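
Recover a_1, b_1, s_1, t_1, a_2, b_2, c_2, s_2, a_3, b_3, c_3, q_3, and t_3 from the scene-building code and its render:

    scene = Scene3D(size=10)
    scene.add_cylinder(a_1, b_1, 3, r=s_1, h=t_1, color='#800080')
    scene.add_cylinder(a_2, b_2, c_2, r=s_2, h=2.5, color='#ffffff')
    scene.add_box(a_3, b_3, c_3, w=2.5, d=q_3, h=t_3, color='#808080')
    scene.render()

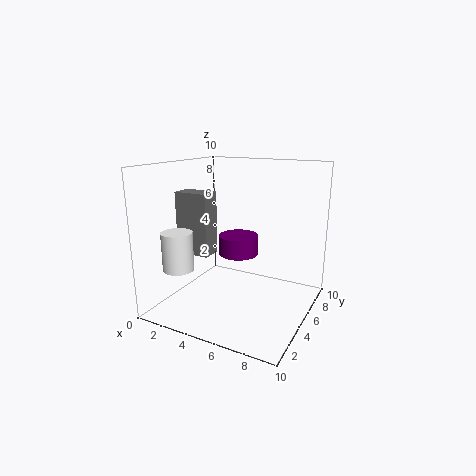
a_1 = 4; b_1 = 7; s_1 = 1.5; t_1 = 1.5; a_2 = 2.5; b_2 = 1.5; c_2 = 3.5; s_2 = 1; a_3 = 0.5; b_3 = 4; c_3 = 3.5; q_3 = 1.5; t_3 = 4.5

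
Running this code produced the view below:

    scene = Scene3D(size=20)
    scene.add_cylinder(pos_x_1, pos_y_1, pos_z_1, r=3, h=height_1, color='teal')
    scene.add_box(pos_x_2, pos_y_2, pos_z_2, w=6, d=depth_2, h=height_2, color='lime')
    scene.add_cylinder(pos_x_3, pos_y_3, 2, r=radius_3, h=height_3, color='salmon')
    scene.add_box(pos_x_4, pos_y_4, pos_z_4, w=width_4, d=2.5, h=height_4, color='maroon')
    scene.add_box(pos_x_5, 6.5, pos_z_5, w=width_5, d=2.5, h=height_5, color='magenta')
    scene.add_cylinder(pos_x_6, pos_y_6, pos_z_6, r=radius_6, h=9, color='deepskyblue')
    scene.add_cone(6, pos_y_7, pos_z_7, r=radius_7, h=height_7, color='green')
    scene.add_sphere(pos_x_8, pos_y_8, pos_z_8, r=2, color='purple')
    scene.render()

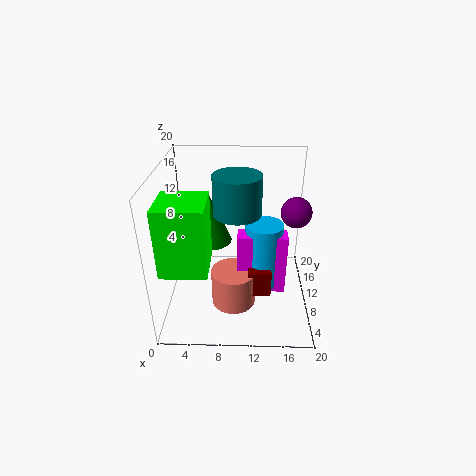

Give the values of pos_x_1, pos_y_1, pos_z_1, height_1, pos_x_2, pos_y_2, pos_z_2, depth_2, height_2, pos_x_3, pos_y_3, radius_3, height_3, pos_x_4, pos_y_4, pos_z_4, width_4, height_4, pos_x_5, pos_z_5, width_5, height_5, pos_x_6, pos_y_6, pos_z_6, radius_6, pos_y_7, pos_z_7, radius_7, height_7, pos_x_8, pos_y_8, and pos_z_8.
pos_x_1 = 10, pos_y_1 = 7.5, pos_z_1 = 15, height_1 = 5, pos_x_2 = 0.5, pos_y_2 = 2.5, pos_z_2 = 8.5, depth_2 = 6, height_2 = 9, pos_x_3 = 9.5, pos_y_3 = 6.5, radius_3 = 3, height_3 = 5, pos_x_4 = 11.5, pos_y_4 = 5, pos_z_4 = 4, width_4 = 3, height_4 = 3.5, pos_x_5 = 10, pos_z_5 = 3.5, width_5 = 6.5, height_5 = 8.5, pos_x_6 = 13.5, pos_y_6 = 8.5, pos_z_6 = 4, radius_6 = 2.5, pos_y_7 = 12, pos_z_7 = 8.5, radius_7 = 3, height_7 = 7, pos_x_8 = 17.5, pos_y_8 = 9, pos_z_8 = 14.5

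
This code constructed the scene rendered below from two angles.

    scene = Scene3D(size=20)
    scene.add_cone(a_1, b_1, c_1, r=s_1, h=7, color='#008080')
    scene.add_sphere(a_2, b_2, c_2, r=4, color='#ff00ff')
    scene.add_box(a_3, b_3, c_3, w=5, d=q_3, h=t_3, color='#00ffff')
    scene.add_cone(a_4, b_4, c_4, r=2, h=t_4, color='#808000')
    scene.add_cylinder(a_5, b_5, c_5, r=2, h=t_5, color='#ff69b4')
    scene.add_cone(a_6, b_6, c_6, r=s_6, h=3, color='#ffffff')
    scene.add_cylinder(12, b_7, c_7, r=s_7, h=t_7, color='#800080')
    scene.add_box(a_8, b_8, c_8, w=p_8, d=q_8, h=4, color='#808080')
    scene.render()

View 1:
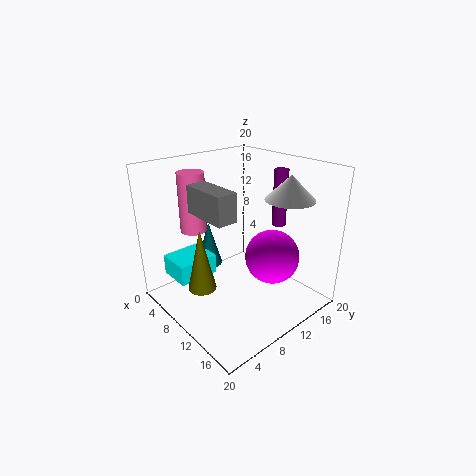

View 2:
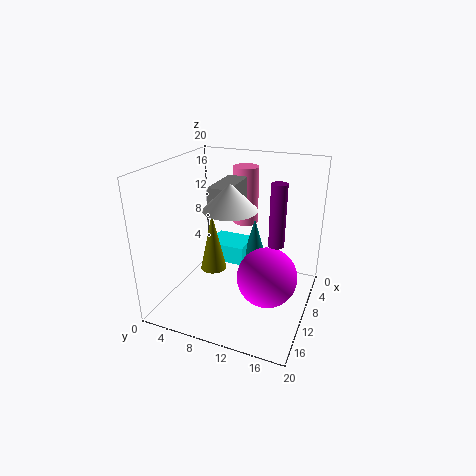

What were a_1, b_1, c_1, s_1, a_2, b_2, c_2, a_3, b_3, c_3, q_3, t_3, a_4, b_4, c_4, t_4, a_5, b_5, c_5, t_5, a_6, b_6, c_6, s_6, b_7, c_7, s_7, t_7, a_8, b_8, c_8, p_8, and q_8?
a_1 = 3; b_1 = 10; c_1 = 3; s_1 = 2; a_2 = 12; b_2 = 15; c_2 = 6; a_3 = 1; b_3 = 3; c_3 = 3; q_3 = 6; t_3 = 3; a_4 = 8; b_4 = 5; c_4 = 3; t_4 = 9; a_5 = 2; b_5 = 8; c_5 = 9; t_5 = 9; a_6 = 17; b_6 = 12; c_6 = 17; s_6 = 3; b_7 = 16; c_7 = 11; s_7 = 1; t_7 = 8; a_8 = 4; b_8 = 6; c_8 = 13; p_8 = 7; q_8 = 3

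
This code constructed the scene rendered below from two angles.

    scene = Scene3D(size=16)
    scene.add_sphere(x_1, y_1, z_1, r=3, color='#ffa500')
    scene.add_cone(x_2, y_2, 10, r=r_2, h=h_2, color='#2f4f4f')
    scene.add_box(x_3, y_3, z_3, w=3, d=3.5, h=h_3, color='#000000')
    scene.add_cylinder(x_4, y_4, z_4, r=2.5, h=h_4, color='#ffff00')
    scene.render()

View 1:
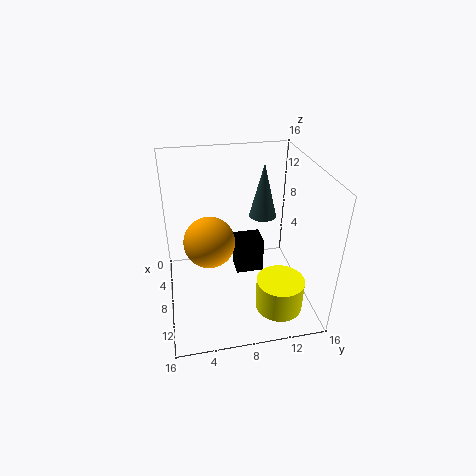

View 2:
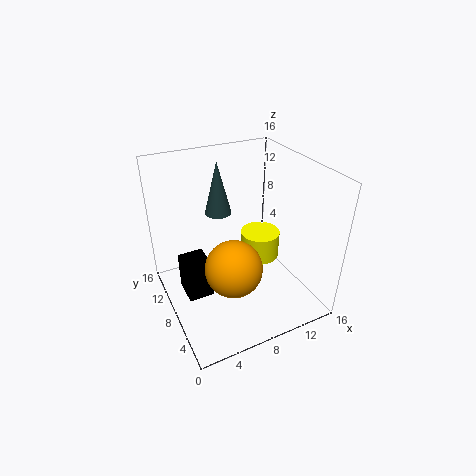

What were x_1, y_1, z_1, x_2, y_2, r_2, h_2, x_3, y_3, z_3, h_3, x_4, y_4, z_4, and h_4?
x_1 = 6, y_1 = 5, z_1 = 6.5, x_2 = 7, y_2 = 11, r_2 = 1.5, h_2 = 6, x_3 = 2, y_3 = 8.5, z_3 = 0.5, h_3 = 4.5, x_4 = 13, y_4 = 11.5, z_4 = 2, h_4 = 3.5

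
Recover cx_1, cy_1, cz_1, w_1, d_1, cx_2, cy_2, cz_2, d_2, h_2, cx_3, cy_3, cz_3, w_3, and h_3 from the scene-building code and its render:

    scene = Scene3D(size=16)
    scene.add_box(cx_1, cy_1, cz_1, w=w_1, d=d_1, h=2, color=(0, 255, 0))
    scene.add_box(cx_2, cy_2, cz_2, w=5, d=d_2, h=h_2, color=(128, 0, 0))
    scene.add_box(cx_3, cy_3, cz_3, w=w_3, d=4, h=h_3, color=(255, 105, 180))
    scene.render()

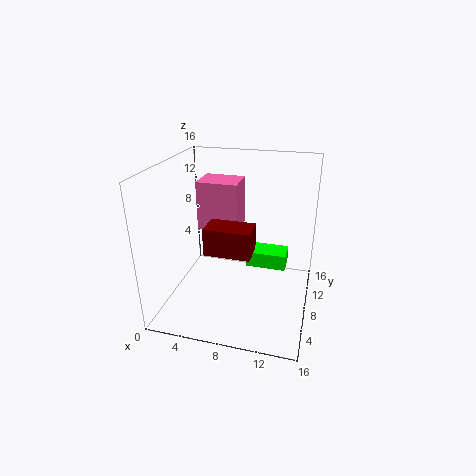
cx_1 = 8; cy_1 = 12; cz_1 = 2; w_1 = 5; d_1 = 3; cx_2 = 5; cy_2 = 5; cz_2 = 7; d_2 = 3; h_2 = 3; cx_3 = 2; cy_3 = 11; cz_3 = 7; w_3 = 5; h_3 = 6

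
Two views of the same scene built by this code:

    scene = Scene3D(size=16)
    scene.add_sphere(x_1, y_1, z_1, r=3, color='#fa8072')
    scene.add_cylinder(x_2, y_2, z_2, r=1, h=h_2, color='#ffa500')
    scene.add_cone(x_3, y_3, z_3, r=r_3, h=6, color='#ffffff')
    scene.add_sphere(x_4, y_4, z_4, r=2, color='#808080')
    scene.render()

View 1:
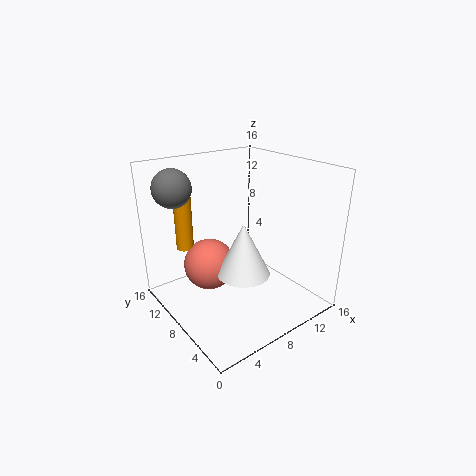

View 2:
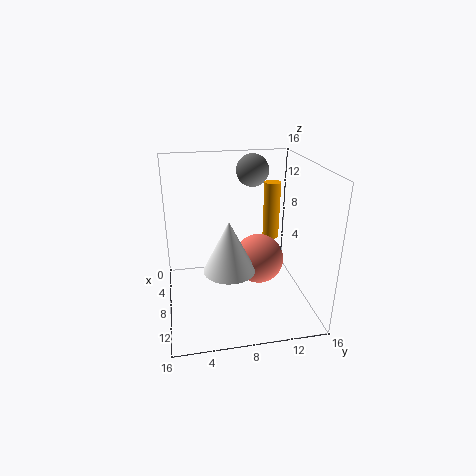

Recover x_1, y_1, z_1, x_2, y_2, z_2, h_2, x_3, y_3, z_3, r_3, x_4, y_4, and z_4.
x_1 = 6
y_1 = 11
z_1 = 4
x_2 = 4
y_2 = 13
z_2 = 6
h_2 = 7
x_3 = 8
y_3 = 7
z_3 = 4
r_3 = 3
x_4 = 2
y_4 = 11
z_4 = 14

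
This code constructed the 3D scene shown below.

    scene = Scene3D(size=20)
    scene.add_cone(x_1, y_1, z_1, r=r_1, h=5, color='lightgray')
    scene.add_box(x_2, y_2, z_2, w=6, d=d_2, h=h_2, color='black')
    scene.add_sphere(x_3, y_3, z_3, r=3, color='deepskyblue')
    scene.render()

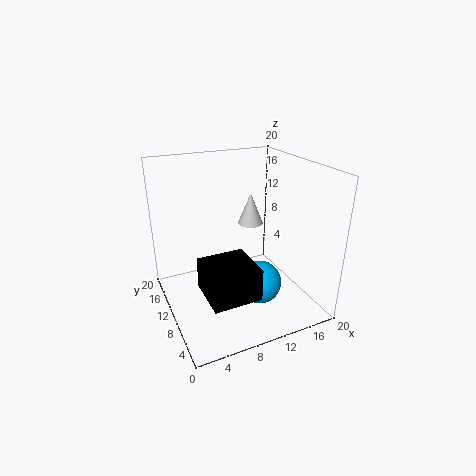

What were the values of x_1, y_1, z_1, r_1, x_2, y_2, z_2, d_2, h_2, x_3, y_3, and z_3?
x_1 = 15
y_1 = 16
z_1 = 9
r_1 = 2
x_2 = 3
y_2 = 1
z_2 = 6
d_2 = 6
h_2 = 4
x_3 = 12
y_3 = 7
z_3 = 4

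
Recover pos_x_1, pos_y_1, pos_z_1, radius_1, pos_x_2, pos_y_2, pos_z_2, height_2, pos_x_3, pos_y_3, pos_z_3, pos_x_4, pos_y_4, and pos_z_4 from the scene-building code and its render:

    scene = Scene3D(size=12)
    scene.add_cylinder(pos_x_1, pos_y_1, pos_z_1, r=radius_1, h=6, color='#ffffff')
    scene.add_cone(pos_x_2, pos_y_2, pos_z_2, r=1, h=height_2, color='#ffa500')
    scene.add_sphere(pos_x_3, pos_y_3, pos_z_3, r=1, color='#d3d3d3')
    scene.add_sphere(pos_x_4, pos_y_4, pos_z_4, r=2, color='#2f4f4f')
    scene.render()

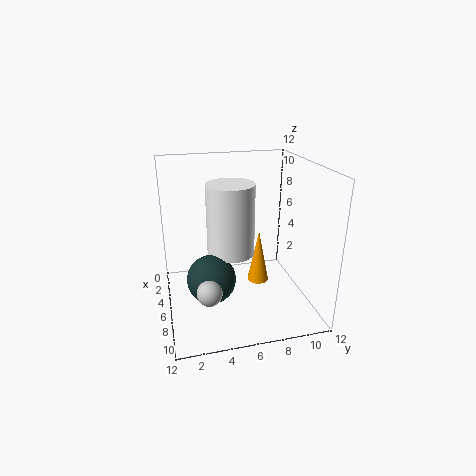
pos_x_1 = 5.5, pos_y_1 = 5.5, pos_z_1 = 4.5, radius_1 = 2, pos_x_2 = 4, pos_y_2 = 8.5, pos_z_2 = 0.5, height_2 = 5, pos_x_3 = 9, pos_y_3 = 3, pos_z_3 = 3, pos_x_4 = 7, pos_y_4 = 3.5, pos_z_4 = 3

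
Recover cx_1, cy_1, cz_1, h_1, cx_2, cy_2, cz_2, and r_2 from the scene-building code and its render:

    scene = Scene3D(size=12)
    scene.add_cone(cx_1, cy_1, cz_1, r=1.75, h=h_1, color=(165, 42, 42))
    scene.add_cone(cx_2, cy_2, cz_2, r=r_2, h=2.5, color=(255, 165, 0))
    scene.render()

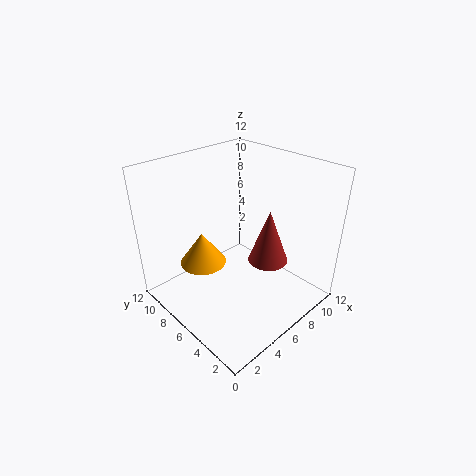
cx_1 = 8.5; cy_1 = 4.75; cz_1 = 3.25; h_1 = 4.75; cx_2 = 2.5; cy_2 = 6.25; cz_2 = 5.25; r_2 = 1.75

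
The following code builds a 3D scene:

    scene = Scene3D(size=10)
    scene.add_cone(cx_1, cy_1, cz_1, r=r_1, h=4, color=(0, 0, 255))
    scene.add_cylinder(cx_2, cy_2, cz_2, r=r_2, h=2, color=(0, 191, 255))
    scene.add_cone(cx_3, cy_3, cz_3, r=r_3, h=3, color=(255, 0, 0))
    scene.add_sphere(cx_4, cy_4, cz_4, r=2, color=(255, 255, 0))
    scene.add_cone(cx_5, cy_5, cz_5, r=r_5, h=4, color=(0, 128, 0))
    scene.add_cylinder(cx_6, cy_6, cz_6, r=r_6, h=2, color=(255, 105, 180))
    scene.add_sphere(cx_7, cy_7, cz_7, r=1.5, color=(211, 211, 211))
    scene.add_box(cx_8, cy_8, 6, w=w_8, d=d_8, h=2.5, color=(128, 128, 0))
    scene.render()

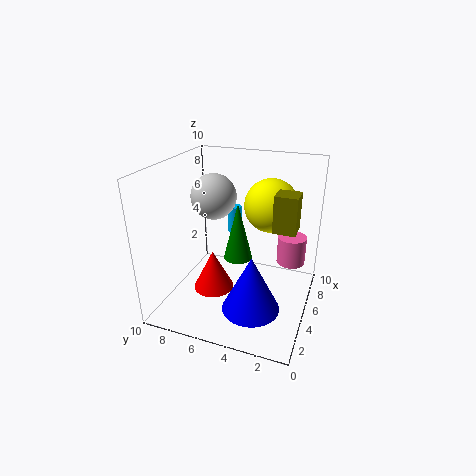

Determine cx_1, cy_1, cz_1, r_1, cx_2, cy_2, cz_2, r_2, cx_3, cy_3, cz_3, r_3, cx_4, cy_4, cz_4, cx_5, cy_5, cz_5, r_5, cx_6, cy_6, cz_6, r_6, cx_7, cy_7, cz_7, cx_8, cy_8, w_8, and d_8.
cx_1 = 3.5; cy_1 = 3.5; cz_1 = 0.5; r_1 = 2; cx_2 = 7; cy_2 = 6; cz_2 = 4.5; r_2 = 0.5; cx_3 = 5; cy_3 = 7; cz_3 = 0.5; r_3 = 1.5; cx_4 = 8; cy_4 = 3.5; cz_4 = 6.5; cx_5 = 5; cy_5 = 5; cz_5 = 3.5; r_5 = 1; cx_6 = 6.5; cy_6 = 1.5; cz_6 = 3; r_6 = 1; cx_7 = 4.5; cy_7 = 6.5; cz_7 = 8; cx_8 = 4.5; cy_8 = 1; w_8 = 1.5; d_8 = 1.5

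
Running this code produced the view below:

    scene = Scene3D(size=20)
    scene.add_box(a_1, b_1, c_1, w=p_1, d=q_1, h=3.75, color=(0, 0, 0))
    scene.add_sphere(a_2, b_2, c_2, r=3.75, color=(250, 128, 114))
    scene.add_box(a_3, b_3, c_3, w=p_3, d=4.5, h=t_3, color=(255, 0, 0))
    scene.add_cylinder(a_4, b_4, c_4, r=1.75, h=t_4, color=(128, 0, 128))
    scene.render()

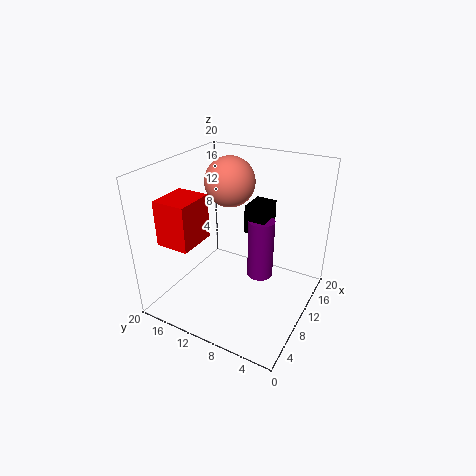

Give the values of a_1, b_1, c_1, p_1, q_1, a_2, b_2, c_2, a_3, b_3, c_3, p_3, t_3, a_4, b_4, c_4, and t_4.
a_1 = 9
b_1 = 5.75
c_1 = 11.75
p_1 = 3.75
q_1 = 2.75
a_2 = 14.75
b_2 = 14
c_2 = 16
a_3 = 2.25
b_3 = 13
c_3 = 10.75
p_3 = 5.25
t_3 = 6
a_4 = 10
b_4 = 6.5
c_4 = 5.25
t_4 = 8.25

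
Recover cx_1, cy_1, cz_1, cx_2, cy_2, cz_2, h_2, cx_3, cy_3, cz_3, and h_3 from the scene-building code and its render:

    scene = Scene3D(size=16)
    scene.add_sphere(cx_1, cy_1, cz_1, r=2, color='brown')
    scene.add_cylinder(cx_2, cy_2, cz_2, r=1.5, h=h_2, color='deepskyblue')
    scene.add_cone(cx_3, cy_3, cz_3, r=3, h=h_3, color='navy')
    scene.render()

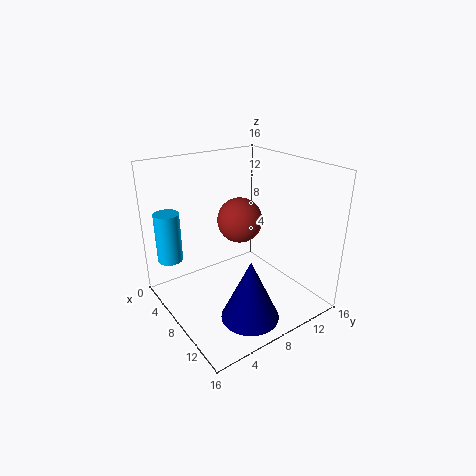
cx_1 = 12.5, cy_1 = 5, cz_1 = 12.5, cx_2 = 1.5, cy_2 = 2.5, cz_2 = 4, h_2 = 6, cx_3 = 13, cy_3 = 6, cz_3 = 1.5, h_3 = 6.5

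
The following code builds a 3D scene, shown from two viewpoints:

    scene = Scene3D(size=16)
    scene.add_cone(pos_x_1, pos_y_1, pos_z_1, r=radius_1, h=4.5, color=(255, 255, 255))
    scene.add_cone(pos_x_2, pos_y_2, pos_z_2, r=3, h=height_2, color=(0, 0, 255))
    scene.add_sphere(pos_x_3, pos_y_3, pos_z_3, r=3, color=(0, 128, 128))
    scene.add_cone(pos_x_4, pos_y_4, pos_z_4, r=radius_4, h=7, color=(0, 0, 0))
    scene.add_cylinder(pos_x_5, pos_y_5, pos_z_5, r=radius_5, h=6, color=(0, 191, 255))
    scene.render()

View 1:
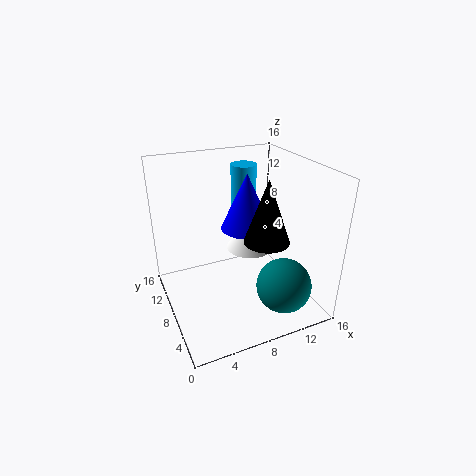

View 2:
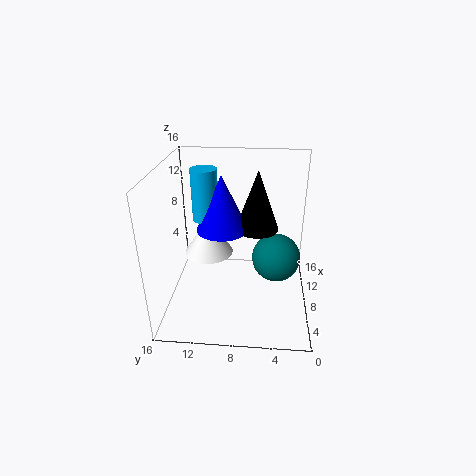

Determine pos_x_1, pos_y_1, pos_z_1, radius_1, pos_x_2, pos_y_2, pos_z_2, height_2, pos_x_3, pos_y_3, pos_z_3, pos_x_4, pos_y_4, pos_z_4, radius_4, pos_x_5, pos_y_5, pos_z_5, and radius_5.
pos_x_1 = 11.5, pos_y_1 = 12, pos_z_1 = 4, radius_1 = 3, pos_x_2 = 10, pos_y_2 = 10, pos_z_2 = 8, height_2 = 6.5, pos_x_3 = 11.5, pos_y_3 = 3.5, pos_z_3 = 3.5, pos_x_4 = 10.5, pos_y_4 = 6, pos_z_4 = 8, radius_4 = 2.5, pos_x_5 = 10.5, pos_y_5 = 12, pos_z_5 = 9, radius_5 = 1.5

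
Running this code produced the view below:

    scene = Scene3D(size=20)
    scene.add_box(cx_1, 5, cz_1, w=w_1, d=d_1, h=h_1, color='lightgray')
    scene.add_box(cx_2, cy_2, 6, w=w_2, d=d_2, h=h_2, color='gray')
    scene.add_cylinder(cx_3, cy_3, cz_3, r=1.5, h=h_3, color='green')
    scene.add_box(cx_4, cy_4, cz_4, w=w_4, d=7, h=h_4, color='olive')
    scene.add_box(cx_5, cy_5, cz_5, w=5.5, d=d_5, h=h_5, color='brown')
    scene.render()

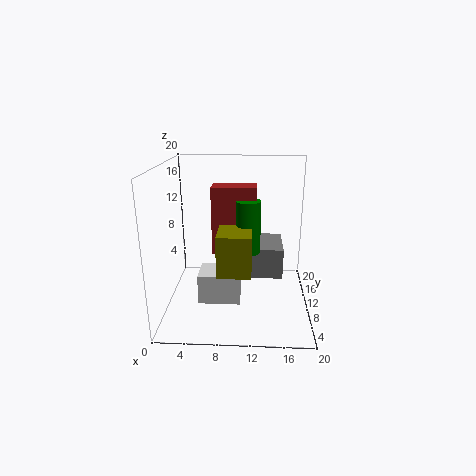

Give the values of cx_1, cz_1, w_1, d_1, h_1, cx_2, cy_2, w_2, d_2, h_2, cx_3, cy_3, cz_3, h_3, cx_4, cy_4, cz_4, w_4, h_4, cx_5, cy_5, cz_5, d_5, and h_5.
cx_1 = 5; cz_1 = 2.5; w_1 = 5.5; d_1 = 4; h_1 = 4; cx_2 = 10; cy_2 = 6; w_2 = 6; d_2 = 6; h_2 = 4; cx_3 = 11.5; cy_3 = 5.5; cz_3 = 10; h_3 = 6.5; cx_4 = 8; cy_4 = 1; cz_4 = 8.5; w_4 = 4; h_4 = 5; cx_5 = 7; cy_5 = 5.5; cz_5 = 9.5; d_5 = 3; h_5 = 8.5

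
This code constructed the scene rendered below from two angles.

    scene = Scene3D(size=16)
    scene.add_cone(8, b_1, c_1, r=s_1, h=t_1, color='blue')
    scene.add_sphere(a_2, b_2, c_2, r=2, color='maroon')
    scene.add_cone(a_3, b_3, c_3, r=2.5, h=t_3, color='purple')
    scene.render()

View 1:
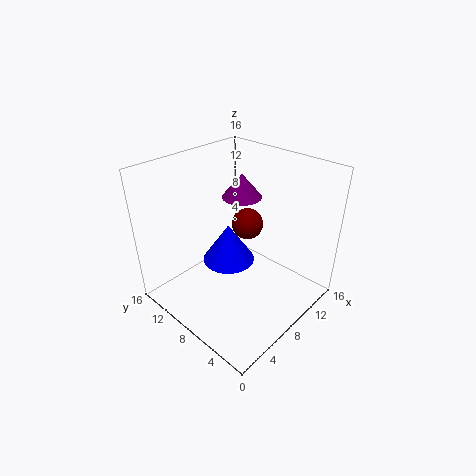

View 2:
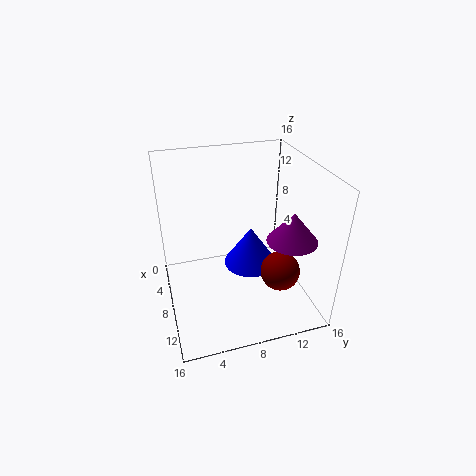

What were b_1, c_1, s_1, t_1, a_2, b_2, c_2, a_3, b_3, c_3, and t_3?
b_1 = 9.5
c_1 = 4.5
s_1 = 3
t_1 = 4.5
a_2 = 13
b_2 = 11
c_2 = 6.5
a_3 = 13
b_3 = 12
c_3 = 10
t_3 = 3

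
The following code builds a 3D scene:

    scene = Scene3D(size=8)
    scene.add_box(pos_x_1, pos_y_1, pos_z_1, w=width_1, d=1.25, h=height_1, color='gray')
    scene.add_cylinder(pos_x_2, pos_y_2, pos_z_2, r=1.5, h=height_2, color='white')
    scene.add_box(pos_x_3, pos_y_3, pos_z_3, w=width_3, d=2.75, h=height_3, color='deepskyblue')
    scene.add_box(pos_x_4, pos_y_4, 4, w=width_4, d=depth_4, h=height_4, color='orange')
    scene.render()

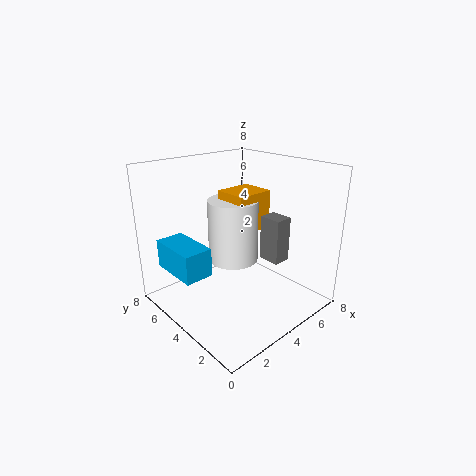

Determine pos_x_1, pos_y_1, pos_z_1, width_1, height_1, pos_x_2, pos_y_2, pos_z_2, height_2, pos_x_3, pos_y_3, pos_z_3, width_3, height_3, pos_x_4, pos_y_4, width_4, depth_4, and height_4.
pos_x_1 = 5
pos_y_1 = 2
pos_z_1 = 2.75
width_1 = 1
height_1 = 2.5
pos_x_2 = 4.75
pos_y_2 = 5.25
pos_z_2 = 2
height_2 = 3.75
pos_x_3 = 0.25
pos_y_3 = 3.5
pos_z_3 = 2.75
width_3 = 1.5
height_3 = 1.5
pos_x_4 = 4.25
pos_y_4 = 4
width_4 = 2.25
depth_4 = 2
height_4 = 2.25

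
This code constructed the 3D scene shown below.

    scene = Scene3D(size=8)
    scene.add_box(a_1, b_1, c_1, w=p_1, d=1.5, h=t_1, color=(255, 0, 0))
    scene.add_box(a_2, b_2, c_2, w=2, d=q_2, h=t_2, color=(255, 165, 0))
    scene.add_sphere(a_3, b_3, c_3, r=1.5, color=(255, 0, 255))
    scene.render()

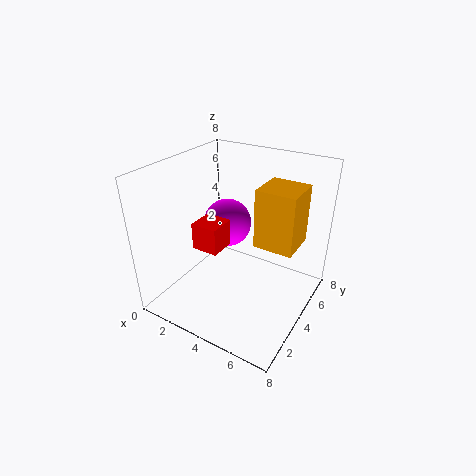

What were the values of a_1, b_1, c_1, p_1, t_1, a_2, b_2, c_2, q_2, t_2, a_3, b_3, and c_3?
a_1 = 2
b_1 = 2.5
c_1 = 3.5
p_1 = 1.5
t_1 = 1.5
a_2 = 5.5
b_2 = 3
c_2 = 4.5
q_2 = 2
t_2 = 3
a_3 = 2
b_3 = 6
c_3 = 3.5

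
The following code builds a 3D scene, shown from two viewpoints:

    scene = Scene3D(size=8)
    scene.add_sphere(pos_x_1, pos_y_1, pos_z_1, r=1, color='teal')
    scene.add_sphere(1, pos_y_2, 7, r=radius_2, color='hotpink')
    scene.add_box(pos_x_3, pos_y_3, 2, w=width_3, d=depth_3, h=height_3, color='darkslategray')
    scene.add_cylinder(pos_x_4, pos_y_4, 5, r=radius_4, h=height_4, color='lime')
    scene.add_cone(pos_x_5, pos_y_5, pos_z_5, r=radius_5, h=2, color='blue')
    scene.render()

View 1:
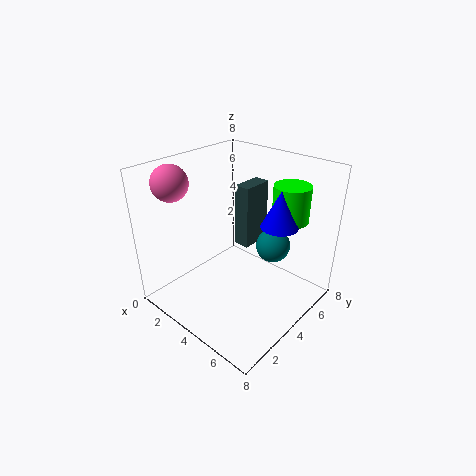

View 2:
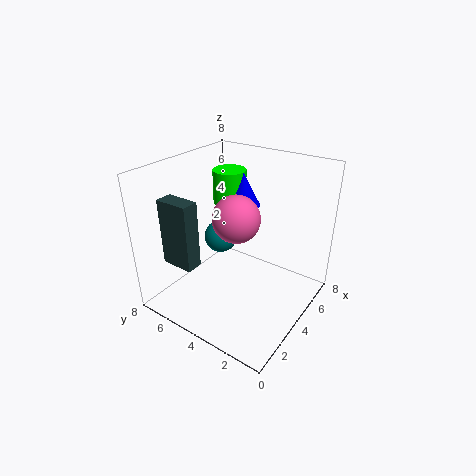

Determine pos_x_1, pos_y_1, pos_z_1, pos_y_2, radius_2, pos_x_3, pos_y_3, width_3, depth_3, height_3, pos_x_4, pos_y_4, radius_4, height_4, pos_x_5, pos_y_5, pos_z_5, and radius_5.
pos_x_1 = 5
pos_y_1 = 6
pos_z_1 = 3
pos_y_2 = 2
radius_2 = 1
pos_x_3 = 2
pos_y_3 = 6
width_3 = 1
depth_3 = 2
height_3 = 4
pos_x_4 = 6
pos_y_4 = 6
radius_4 = 1
height_4 = 2
pos_x_5 = 6
pos_y_5 = 5
pos_z_5 = 5
radius_5 = 1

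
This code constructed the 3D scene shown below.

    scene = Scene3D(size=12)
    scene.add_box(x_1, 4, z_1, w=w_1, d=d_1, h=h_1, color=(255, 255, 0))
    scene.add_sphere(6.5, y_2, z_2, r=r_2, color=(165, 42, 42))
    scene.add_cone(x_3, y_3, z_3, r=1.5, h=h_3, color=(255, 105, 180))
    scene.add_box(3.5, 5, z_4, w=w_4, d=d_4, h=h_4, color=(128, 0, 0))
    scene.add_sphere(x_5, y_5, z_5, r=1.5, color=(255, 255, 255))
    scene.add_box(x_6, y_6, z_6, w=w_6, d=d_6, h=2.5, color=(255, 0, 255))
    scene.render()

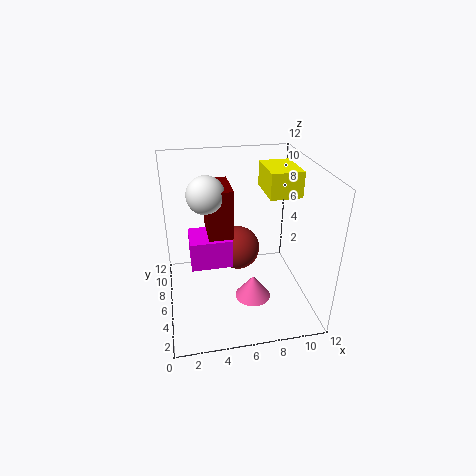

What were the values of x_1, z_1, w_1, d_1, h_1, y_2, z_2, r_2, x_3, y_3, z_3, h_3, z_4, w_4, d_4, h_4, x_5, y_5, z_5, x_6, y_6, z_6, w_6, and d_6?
x_1 = 8
z_1 = 10
w_1 = 2.5
d_1 = 3.5
h_1 = 2
y_2 = 8.5
z_2 = 3.5
r_2 = 2
x_3 = 7
y_3 = 4.5
z_3 = 1
h_3 = 2
z_4 = 6.5
w_4 = 2
d_4 = 3.5
h_4 = 4
x_5 = 3.5
y_5 = 6
z_5 = 10
x_6 = 2
y_6 = 5.5
z_6 = 3.5
w_6 = 3.5
d_6 = 3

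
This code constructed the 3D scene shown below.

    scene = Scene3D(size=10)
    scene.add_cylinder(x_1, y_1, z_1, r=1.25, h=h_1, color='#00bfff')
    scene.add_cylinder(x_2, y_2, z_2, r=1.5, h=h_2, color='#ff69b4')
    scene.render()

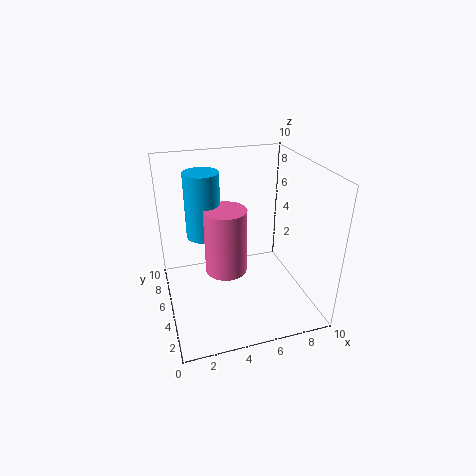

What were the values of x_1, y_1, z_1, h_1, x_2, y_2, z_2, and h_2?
x_1 = 3
y_1 = 7
z_1 = 4.5
h_1 = 4.75
x_2 = 4.25
y_2 = 5.5
z_2 = 2.25
h_2 = 4.75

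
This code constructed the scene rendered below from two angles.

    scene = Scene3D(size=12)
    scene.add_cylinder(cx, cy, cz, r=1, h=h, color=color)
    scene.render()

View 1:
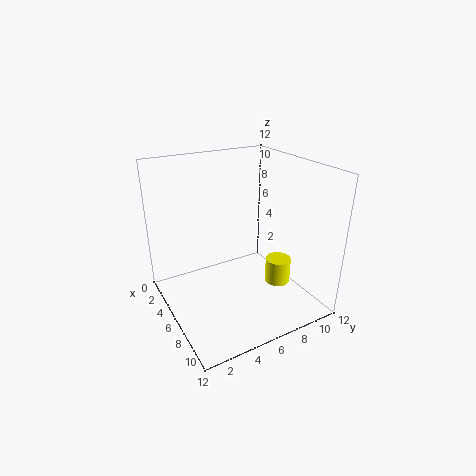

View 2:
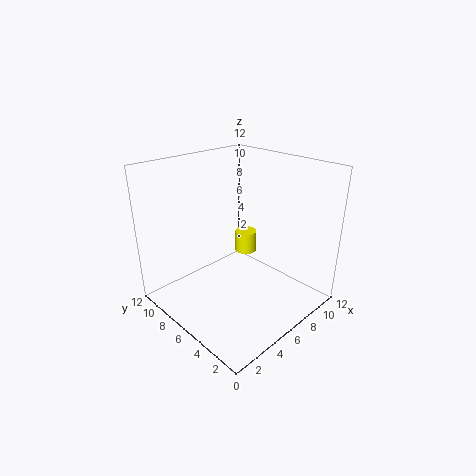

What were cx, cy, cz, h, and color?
cx = 9
cy = 8
cz = 3
h = 2
color = 'yellow'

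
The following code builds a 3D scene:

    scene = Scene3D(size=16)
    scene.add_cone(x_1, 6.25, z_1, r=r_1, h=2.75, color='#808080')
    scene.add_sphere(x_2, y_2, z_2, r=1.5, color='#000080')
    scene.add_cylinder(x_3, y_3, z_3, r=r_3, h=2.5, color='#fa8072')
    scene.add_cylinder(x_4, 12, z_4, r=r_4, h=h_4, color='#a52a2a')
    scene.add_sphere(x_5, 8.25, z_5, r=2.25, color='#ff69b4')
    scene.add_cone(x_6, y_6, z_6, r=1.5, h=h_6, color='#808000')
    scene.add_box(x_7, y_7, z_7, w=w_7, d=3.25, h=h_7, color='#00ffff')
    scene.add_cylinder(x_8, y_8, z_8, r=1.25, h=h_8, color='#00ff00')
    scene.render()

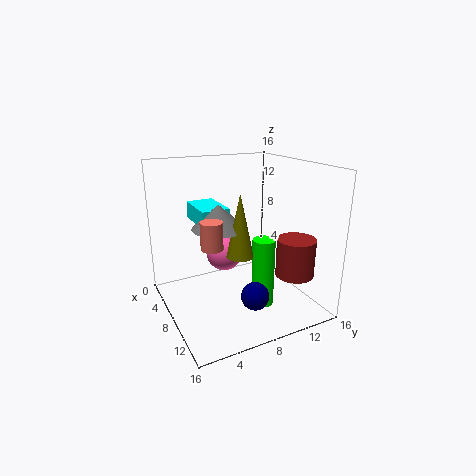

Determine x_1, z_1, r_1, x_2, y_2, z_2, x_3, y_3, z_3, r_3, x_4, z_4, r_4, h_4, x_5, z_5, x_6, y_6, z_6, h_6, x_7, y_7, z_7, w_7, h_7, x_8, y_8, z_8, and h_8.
x_1 = 6.75, z_1 = 9, r_1 = 3, x_2 = 12, y_2 = 8, z_2 = 2.75, x_3 = 13.25, y_3 = 2.75, z_3 = 9.75, r_3 = 1, x_4 = 13.25, z_4 = 5, r_4 = 2, h_4 = 4, x_5 = 3.75, z_5 = 4.5, x_6 = 9, y_6 = 7.75, z_6 = 6.25, h_6 = 7, x_7 = 1.25, y_7 = 4.5, z_7 = 9, w_7 = 5.25, h_7 = 2, x_8 = 10.25, y_8 = 10, z_8 = 0.5, h_8 = 7.75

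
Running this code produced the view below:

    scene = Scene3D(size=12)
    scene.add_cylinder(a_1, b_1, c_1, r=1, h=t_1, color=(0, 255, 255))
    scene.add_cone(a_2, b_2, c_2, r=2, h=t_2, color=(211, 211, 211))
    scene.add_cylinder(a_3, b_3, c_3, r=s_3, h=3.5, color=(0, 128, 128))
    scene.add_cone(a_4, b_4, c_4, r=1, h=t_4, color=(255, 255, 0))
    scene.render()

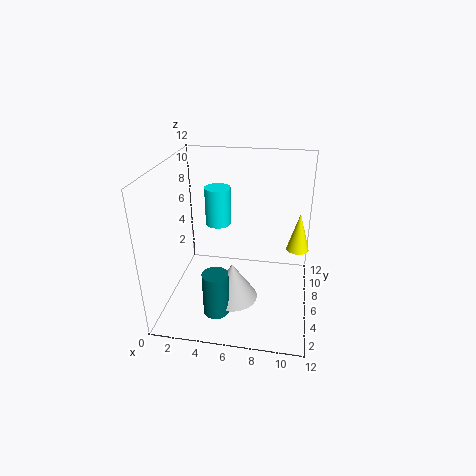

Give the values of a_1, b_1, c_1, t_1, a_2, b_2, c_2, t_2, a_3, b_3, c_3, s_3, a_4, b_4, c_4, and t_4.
a_1 = 4.5, b_1 = 5.5, c_1 = 7.5, t_1 = 3, a_2 = 6, b_2 = 3.5, c_2 = 2, t_2 = 3, a_3 = 5, b_3 = 2, c_3 = 1.5, s_3 = 1, a_4 = 11, b_4 = 8.5, c_4 = 4, t_4 = 3.5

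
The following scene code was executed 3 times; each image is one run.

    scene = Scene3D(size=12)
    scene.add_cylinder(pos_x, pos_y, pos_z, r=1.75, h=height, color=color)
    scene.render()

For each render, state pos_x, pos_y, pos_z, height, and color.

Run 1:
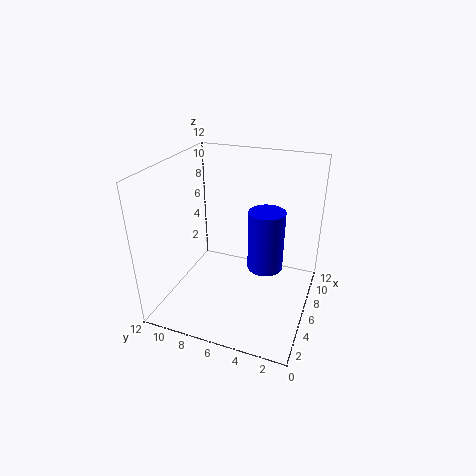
pos_x = 10.25; pos_y = 4.75; pos_z = 0.75; height = 6; color = 'blue'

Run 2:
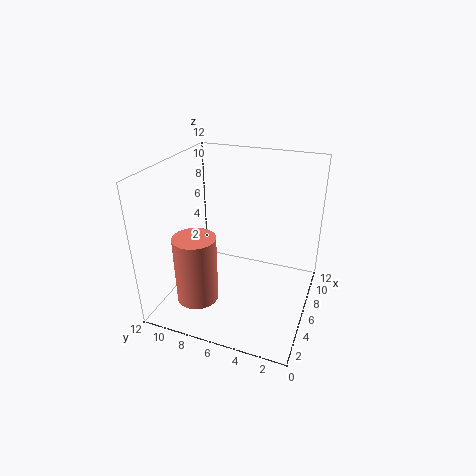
pos_x = 3.5; pos_y = 8.75; pos_z = 1; height = 5.75; color = 'salmon'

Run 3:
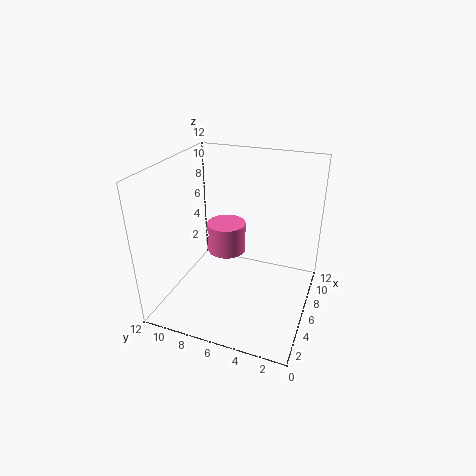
pos_x = 8.25; pos_y = 8; pos_z = 3.25; height = 2.75; color = 'hotpink'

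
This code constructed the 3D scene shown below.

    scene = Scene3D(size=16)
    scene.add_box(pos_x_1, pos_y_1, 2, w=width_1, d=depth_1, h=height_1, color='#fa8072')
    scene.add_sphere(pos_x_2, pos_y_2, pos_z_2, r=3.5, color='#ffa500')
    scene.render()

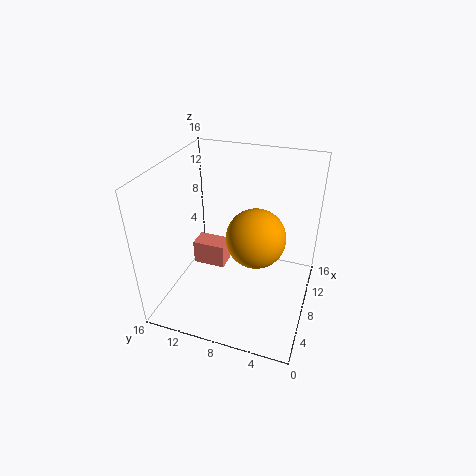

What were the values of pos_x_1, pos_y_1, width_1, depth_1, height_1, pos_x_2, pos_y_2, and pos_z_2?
pos_x_1 = 9.5, pos_y_1 = 10.5, width_1 = 2.5, depth_1 = 4, height_1 = 3, pos_x_2 = 10, pos_y_2 = 6.5, pos_z_2 = 7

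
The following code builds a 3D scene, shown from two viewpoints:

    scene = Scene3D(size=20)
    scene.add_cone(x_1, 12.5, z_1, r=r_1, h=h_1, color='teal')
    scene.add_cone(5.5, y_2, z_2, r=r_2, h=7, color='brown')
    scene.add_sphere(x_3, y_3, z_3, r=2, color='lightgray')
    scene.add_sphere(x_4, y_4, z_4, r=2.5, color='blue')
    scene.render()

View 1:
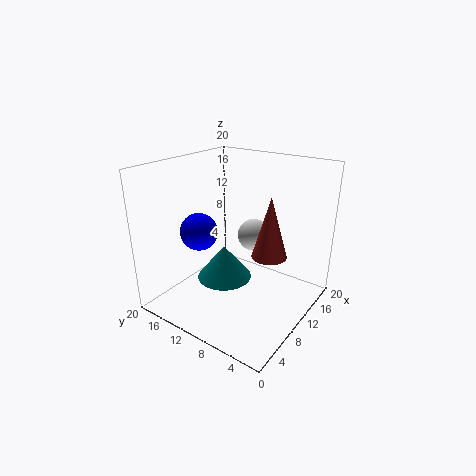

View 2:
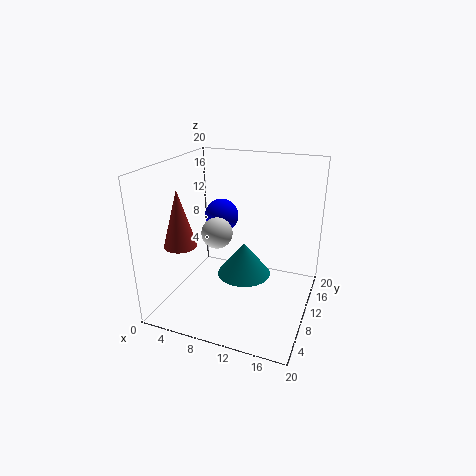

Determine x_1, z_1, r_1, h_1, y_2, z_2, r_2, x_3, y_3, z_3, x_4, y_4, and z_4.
x_1 = 10
z_1 = 3
r_1 = 4
h_1 = 5
y_2 = 2.5
z_2 = 11.5
r_2 = 2
x_3 = 8.5
y_3 = 6.5
z_3 = 12
x_4 = 6
y_4 = 13.5
z_4 = 11.5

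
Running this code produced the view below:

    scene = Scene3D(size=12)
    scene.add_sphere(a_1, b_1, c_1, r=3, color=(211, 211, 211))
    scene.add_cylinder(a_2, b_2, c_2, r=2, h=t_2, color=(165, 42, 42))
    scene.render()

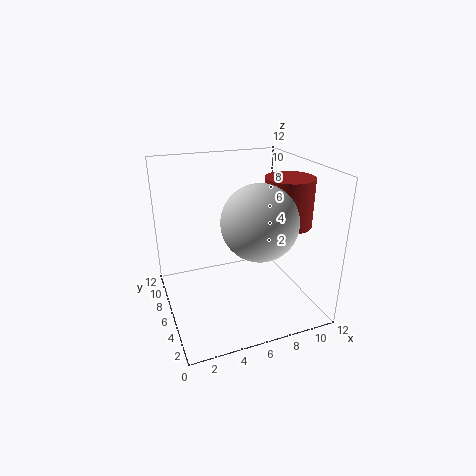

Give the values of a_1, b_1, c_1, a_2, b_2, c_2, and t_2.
a_1 = 7, b_1 = 4, c_1 = 8, a_2 = 10, b_2 = 5, c_2 = 7, t_2 = 4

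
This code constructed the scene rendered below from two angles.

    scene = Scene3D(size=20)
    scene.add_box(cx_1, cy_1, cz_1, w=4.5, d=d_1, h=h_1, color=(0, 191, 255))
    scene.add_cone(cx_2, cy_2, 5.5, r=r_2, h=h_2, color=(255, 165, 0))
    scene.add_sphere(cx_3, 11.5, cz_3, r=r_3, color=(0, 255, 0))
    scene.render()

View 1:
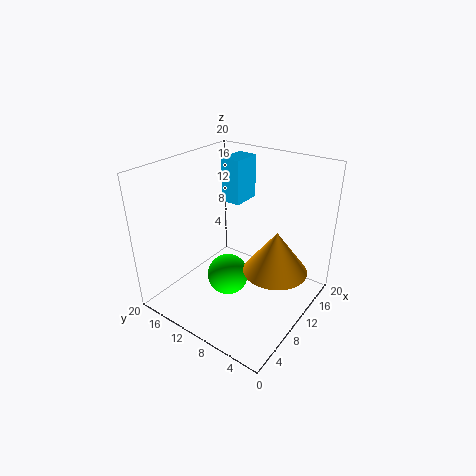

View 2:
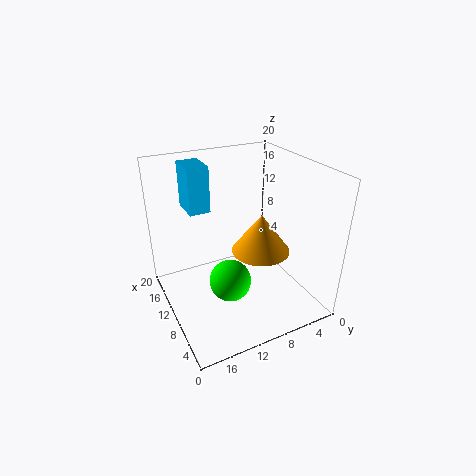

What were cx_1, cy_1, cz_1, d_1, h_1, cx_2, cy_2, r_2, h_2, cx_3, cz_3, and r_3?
cx_1 = 13.5, cy_1 = 12.5, cz_1 = 13, d_1 = 3, h_1 = 6.5, cx_2 = 12, cy_2 = 5, r_2 = 4.5, h_2 = 6, cx_3 = 9.5, cz_3 = 3.5, r_3 = 3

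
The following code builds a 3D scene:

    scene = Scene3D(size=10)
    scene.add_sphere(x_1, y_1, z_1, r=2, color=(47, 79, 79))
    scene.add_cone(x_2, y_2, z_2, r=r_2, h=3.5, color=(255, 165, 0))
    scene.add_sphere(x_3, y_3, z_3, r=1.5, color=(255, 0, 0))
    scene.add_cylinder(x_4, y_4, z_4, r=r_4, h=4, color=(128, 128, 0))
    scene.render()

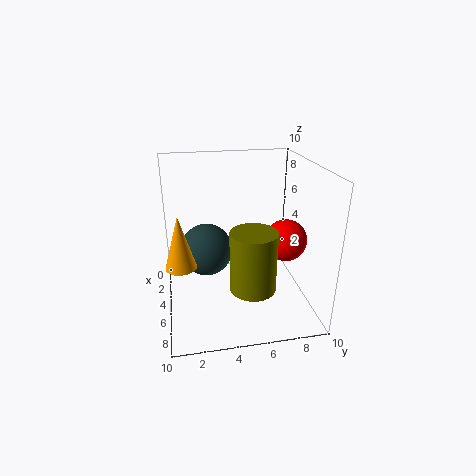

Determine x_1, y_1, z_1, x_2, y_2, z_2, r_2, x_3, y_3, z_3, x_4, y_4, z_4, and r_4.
x_1 = 2.5; y_1 = 3; z_1 = 3; x_2 = 6.5; y_2 = 1; z_2 = 4; r_2 = 1; x_3 = 5; y_3 = 8.5; z_3 = 4.5; x_4 = 7.5; y_4 = 5.5; z_4 = 2.5; r_4 = 1.5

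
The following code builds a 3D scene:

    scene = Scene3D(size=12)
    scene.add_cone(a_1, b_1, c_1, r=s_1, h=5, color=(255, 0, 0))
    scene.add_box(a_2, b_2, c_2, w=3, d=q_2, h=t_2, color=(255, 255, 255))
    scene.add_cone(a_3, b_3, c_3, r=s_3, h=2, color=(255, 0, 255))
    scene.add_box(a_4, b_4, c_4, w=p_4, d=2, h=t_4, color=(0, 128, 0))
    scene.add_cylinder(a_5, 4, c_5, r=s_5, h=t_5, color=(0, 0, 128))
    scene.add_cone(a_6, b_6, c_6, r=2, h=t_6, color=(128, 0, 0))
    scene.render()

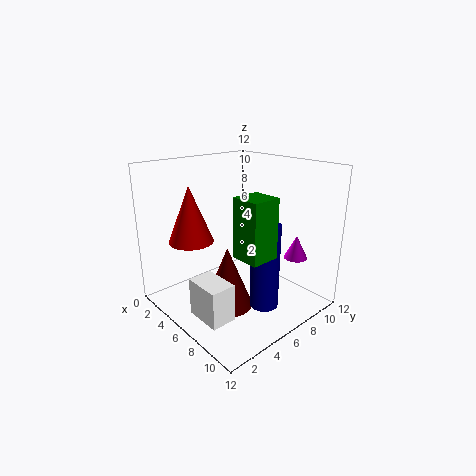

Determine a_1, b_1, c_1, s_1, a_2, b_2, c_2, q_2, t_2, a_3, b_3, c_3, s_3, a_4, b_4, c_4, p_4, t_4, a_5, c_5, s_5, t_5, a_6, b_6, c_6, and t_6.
a_1 = 2
b_1 = 4
c_1 = 5
s_1 = 2
a_2 = 6
b_2 = 1
c_2 = 1
q_2 = 2
t_2 = 3
a_3 = 9
b_3 = 10
c_3 = 4
s_3 = 1
a_4 = 10
b_4 = 2
c_4 = 7
p_4 = 2
t_4 = 4
a_5 = 11
c_5 = 3
s_5 = 1
t_5 = 6
a_6 = 7
b_6 = 4
c_6 = 1
t_6 = 5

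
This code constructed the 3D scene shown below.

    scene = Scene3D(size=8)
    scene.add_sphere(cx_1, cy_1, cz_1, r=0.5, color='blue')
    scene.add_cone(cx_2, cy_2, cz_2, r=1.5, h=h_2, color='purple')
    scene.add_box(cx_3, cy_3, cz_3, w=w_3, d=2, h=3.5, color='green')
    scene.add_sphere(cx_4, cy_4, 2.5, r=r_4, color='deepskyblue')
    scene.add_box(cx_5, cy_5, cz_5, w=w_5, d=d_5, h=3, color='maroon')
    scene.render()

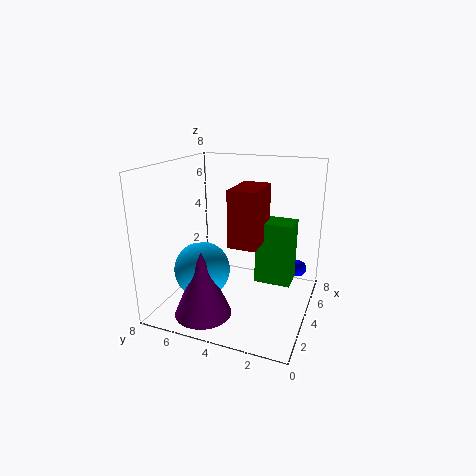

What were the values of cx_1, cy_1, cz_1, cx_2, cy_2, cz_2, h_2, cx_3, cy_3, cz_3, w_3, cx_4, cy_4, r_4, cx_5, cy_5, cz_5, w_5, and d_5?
cx_1 = 6.5, cy_1 = 1, cz_1 = 1.5, cx_2 = 1.5, cy_2 = 5, cz_2 = 0.5, h_2 = 3.5, cx_3 = 4, cy_3 = 1, cz_3 = 1.5, w_3 = 1.5, cx_4 = 2.5, cy_4 = 5.5, r_4 = 1.5, cx_5 = 2.5, cy_5 = 2.5, cz_5 = 4, w_5 = 2.5, d_5 = 1.5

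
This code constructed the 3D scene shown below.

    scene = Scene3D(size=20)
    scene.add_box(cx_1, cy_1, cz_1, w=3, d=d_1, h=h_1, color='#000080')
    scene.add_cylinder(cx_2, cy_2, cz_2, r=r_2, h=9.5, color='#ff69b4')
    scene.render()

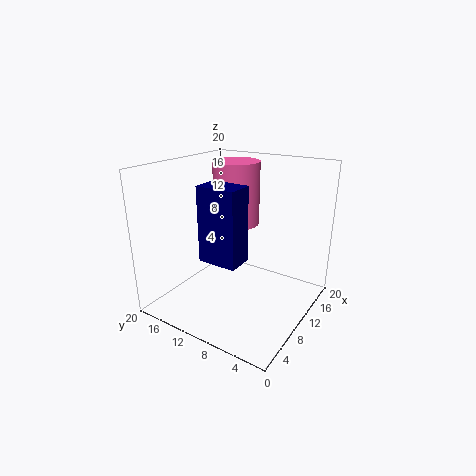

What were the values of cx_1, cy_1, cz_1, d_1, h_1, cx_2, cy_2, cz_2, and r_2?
cx_1 = 0.5
cy_1 = 4.5
cz_1 = 11
d_1 = 4.5
h_1 = 8.5
cx_2 = 15
cy_2 = 13.5
cz_2 = 10
r_2 = 3.5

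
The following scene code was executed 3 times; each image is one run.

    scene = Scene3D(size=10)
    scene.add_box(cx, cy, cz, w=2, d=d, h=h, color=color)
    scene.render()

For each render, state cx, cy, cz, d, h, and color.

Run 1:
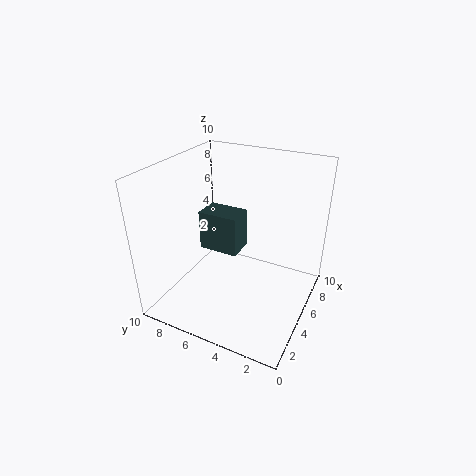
cx = 5.5
cy = 5.5
cz = 3
d = 3
h = 3
color = 'darkslategray'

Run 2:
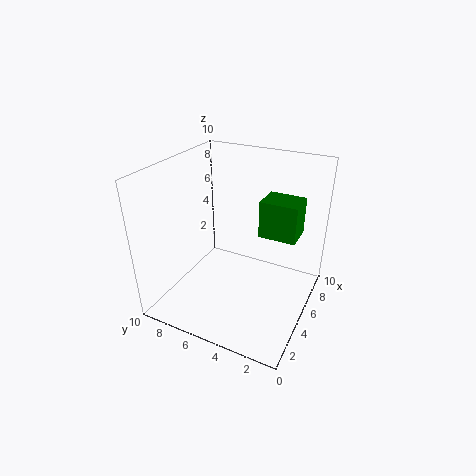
cx = 5
cy = 1
cz = 5.5
d = 2.5
h = 2.5
color = 'green'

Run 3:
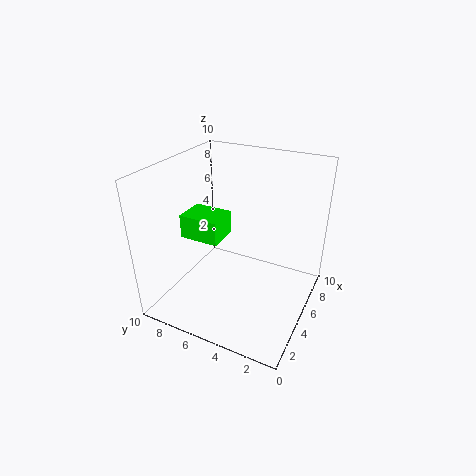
cx = 2
cy = 5
cz = 6
d = 2.5
h = 1.5
color = 'lime'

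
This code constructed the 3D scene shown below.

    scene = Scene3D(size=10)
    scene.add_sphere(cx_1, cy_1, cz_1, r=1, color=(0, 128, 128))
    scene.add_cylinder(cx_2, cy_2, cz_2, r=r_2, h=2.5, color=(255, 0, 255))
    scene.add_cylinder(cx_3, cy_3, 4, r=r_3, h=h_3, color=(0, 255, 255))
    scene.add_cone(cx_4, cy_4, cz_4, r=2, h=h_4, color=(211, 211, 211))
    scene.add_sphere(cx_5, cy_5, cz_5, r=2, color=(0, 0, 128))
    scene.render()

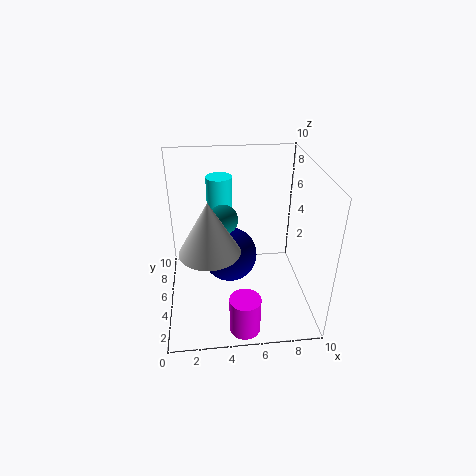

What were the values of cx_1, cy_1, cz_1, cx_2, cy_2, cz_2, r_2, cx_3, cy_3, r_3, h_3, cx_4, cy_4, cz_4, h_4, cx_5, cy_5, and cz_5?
cx_1 = 4
cy_1 = 5
cz_1 = 6.5
cx_2 = 5
cy_2 = 1
cz_2 = 0.5
r_2 = 1
cx_3 = 4
cy_3 = 9
r_3 = 1
h_3 = 4
cx_4 = 3
cy_4 = 3.5
cz_4 = 5
h_4 = 3.5
cx_5 = 4.5
cy_5 = 6
cz_5 = 3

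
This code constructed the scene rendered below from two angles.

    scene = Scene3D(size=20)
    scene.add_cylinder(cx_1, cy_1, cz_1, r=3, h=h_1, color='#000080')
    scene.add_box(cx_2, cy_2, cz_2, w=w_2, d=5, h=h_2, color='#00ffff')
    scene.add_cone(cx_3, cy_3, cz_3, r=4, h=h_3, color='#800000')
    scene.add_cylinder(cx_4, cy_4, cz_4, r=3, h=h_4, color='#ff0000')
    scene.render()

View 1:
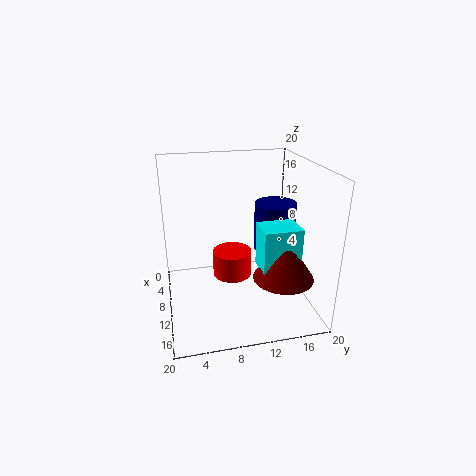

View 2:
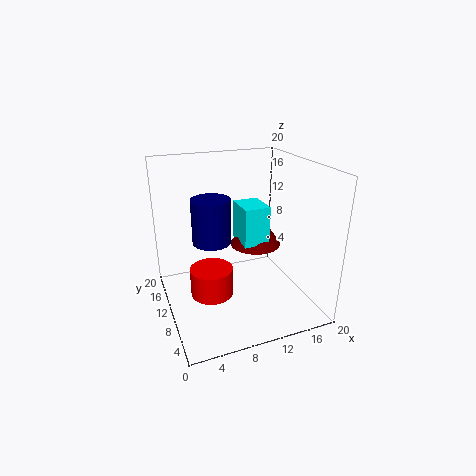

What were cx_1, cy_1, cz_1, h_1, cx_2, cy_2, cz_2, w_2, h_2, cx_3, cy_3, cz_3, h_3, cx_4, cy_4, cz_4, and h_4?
cx_1 = 8; cy_1 = 16; cz_1 = 7; h_1 = 7; cx_2 = 12; cy_2 = 12; cz_2 = 7; w_2 = 4; h_2 = 6; cx_3 = 15; cy_3 = 15; cz_3 = 6; h_3 = 6; cx_4 = 6; cy_4 = 10; cz_4 = 2; h_4 = 4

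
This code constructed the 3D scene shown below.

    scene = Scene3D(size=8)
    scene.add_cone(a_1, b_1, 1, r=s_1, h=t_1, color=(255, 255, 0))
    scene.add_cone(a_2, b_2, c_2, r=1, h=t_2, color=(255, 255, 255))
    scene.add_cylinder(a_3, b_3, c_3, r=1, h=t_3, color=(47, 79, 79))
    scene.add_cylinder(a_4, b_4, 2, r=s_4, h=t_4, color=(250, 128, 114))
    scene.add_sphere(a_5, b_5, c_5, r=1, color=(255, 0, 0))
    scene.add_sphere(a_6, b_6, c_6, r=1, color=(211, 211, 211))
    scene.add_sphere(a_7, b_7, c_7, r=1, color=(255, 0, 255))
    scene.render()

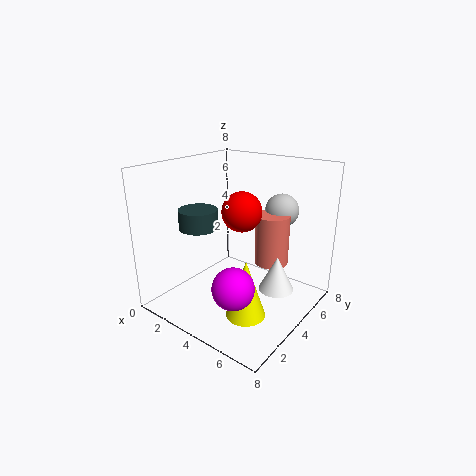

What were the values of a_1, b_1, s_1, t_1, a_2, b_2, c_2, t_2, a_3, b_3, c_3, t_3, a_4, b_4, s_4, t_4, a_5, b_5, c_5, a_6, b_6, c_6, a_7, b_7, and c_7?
a_1 = 6; b_1 = 2; s_1 = 1; t_1 = 3; a_2 = 6; b_2 = 5; c_2 = 1; t_2 = 2; a_3 = 3; b_3 = 2; c_3 = 5; t_3 = 1; a_4 = 5; b_4 = 6; s_4 = 1; t_4 = 3; a_5 = 5; b_5 = 3; c_5 = 6; a_6 = 5; b_6 = 7; c_6 = 5; a_7 = 6; b_7 = 1; c_7 = 3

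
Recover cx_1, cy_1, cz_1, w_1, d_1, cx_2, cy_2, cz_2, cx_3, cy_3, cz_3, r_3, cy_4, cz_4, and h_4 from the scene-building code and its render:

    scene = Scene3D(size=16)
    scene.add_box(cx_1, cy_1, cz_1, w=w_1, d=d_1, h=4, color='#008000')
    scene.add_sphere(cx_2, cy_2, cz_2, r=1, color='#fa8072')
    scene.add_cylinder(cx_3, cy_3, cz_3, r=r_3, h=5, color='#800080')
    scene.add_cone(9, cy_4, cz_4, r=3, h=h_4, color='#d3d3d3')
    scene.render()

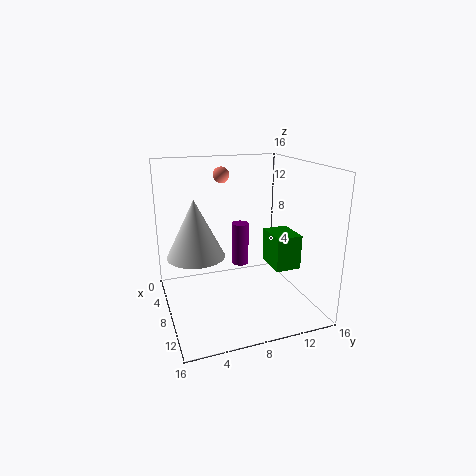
cx_1 = 6, cy_1 = 12, cz_1 = 4, w_1 = 4, d_1 = 3, cx_2 = 2, cy_2 = 8, cz_2 = 14, cx_3 = 6, cy_3 = 9, cz_3 = 4, r_3 = 1, cy_4 = 3, cz_4 = 7, h_4 = 6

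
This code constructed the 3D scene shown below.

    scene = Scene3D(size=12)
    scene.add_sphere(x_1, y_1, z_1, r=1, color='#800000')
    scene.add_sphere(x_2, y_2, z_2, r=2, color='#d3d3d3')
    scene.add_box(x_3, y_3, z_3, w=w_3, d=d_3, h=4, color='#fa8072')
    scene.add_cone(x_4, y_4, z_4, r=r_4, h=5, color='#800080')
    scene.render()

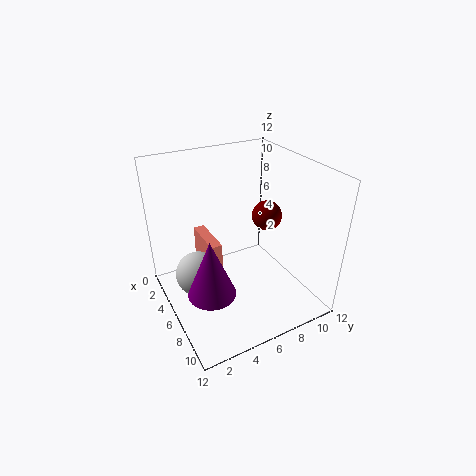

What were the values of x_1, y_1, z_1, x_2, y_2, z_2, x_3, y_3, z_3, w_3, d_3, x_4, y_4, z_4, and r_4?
x_1 = 10, y_1 = 6, z_1 = 10, x_2 = 4, y_2 = 3, z_2 = 2, x_3 = 1, y_3 = 4, z_3 = 1, w_3 = 4, d_3 = 1, x_4 = 7, y_4 = 3, z_4 = 2, r_4 = 2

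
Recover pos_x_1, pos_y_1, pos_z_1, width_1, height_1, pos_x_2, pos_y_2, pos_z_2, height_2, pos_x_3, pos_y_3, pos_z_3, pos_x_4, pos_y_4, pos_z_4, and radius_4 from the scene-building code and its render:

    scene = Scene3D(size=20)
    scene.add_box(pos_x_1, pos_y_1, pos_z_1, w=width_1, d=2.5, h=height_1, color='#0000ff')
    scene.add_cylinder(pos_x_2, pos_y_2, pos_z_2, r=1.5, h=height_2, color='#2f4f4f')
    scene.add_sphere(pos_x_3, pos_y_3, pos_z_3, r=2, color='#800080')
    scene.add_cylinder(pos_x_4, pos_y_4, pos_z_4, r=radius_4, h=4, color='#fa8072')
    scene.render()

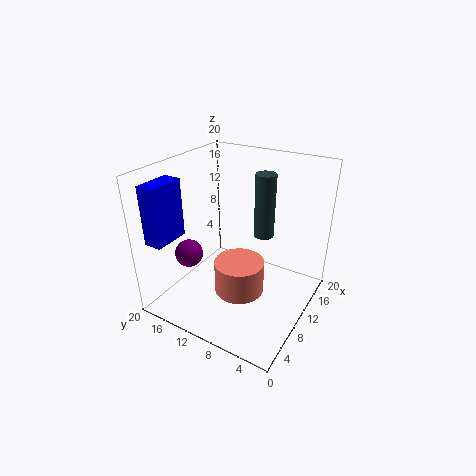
pos_x_1 = 1.5; pos_y_1 = 16.5; pos_z_1 = 10.5; width_1 = 5; height_1 = 8; pos_x_2 = 15; pos_y_2 = 8.5; pos_z_2 = 8.5; height_2 = 9.5; pos_x_3 = 7; pos_y_3 = 16.5; pos_z_3 = 7; pos_x_4 = 4.5; pos_y_4 = 6.5; pos_z_4 = 6.5; radius_4 = 3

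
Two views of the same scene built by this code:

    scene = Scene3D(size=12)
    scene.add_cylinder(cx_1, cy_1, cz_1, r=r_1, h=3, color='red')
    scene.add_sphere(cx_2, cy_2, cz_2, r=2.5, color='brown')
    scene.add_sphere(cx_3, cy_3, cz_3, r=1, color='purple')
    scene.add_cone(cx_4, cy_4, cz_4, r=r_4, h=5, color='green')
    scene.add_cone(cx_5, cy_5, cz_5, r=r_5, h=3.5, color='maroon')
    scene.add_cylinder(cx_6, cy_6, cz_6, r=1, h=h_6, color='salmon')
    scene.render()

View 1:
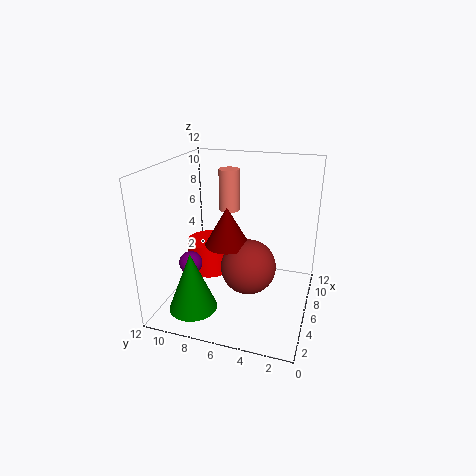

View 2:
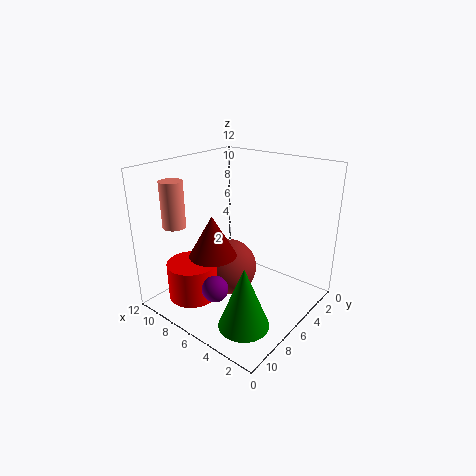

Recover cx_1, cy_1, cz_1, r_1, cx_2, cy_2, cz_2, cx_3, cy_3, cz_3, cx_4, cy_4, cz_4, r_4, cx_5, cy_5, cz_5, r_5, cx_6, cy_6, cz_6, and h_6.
cx_1 = 8, cy_1 = 9.5, cz_1 = 1.5, r_1 = 2, cx_2 = 7.5, cy_2 = 5.5, cz_2 = 2.5, cx_3 = 5, cy_3 = 10, cz_3 = 3.5, cx_4 = 3, cy_4 = 9, cz_4 = 0.5, r_4 = 2, cx_5 = 7.5, cy_5 = 7.5, cz_5 = 4.5, r_5 = 2, cx_6 = 11, cy_6 = 8.5, cz_6 = 6.5, h_6 = 4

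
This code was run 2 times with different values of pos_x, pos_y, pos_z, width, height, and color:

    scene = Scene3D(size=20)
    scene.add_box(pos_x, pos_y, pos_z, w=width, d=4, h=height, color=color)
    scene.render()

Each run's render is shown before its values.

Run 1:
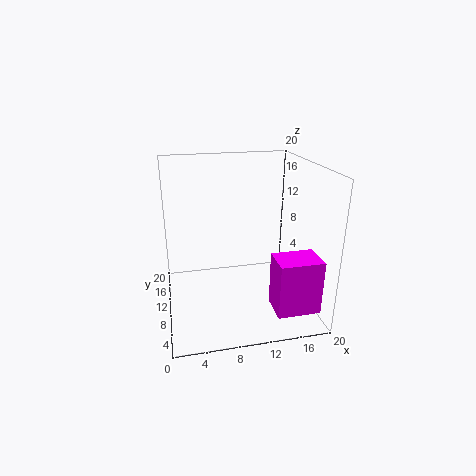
pos_x = 13; pos_y = 0.5; pos_z = 3; width = 5.5; height = 7; color = 'magenta'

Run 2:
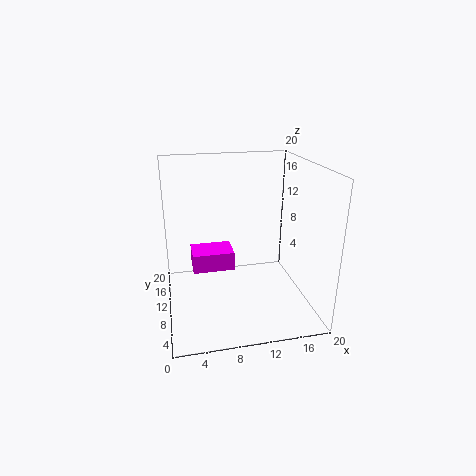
pos_x = 3.5; pos_y = 7.5; pos_z = 6.5; width = 5.5; height = 2.5; color = 'magenta'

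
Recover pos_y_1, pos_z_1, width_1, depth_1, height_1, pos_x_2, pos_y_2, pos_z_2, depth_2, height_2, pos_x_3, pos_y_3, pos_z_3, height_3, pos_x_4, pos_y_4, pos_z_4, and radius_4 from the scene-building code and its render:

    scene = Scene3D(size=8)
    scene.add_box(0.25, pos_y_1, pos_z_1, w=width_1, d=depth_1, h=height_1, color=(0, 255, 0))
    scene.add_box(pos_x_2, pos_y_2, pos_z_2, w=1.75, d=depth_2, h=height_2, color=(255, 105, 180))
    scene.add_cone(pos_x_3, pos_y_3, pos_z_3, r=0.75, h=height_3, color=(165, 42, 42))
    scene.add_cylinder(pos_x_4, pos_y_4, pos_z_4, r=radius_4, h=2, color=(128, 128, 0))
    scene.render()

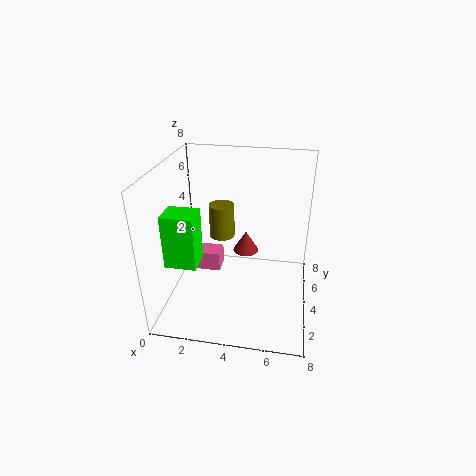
pos_y_1 = 2.25; pos_z_1 = 2.75; width_1 = 1.75; depth_1 = 1.5; height_1 = 3; pos_x_2 = 0.75; pos_y_2 = 5.5; pos_z_2 = 0.5; depth_2 = 1.25; height_2 = 1.25; pos_x_3 = 4.25; pos_y_3 = 5.25; pos_z_3 = 2.5; height_3 = 1.25; pos_x_4 = 2.75; pos_y_4 = 5.5; pos_z_4 = 3.25; radius_4 = 0.75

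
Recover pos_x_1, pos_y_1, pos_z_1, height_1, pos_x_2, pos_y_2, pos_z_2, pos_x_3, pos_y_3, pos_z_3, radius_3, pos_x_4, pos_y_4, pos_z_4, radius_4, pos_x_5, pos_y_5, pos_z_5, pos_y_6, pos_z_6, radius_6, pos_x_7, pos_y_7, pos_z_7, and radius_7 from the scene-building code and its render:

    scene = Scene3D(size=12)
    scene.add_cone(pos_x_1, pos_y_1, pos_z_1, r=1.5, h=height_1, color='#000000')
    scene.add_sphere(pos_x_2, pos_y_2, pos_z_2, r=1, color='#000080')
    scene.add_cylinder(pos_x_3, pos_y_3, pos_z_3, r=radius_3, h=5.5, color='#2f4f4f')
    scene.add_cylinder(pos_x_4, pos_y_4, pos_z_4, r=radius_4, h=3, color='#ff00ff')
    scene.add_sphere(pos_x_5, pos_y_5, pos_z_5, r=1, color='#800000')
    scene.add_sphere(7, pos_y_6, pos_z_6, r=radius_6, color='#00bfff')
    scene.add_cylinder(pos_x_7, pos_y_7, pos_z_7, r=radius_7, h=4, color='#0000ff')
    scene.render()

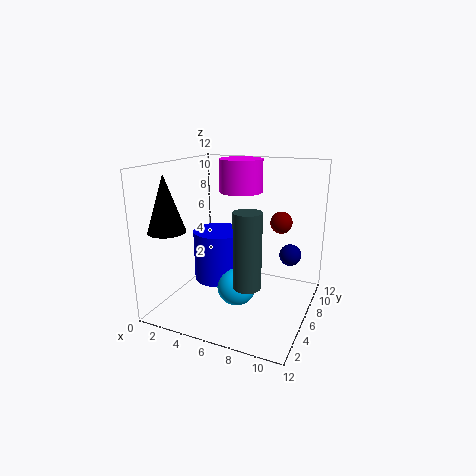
pos_x_1 = 1.5, pos_y_1 = 2.5, pos_z_1 = 7, height_1 = 4.5, pos_x_2 = 9.5, pos_y_2 = 10, pos_z_2 = 3.5, pos_x_3 = 8.5, pos_y_3 = 2, pos_z_3 = 4, radius_3 = 1, pos_x_4 = 4.5, pos_y_4 = 10, pos_z_4 = 9, radius_4 = 2, pos_x_5 = 8.5, pos_y_5 = 10, pos_z_5 = 6.5, pos_y_6 = 3.5, pos_z_6 = 3, radius_6 = 1.5, pos_x_7 = 5, pos_y_7 = 4.5, pos_z_7 = 3, radius_7 = 2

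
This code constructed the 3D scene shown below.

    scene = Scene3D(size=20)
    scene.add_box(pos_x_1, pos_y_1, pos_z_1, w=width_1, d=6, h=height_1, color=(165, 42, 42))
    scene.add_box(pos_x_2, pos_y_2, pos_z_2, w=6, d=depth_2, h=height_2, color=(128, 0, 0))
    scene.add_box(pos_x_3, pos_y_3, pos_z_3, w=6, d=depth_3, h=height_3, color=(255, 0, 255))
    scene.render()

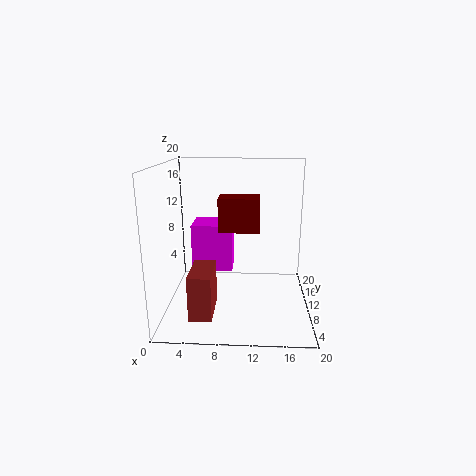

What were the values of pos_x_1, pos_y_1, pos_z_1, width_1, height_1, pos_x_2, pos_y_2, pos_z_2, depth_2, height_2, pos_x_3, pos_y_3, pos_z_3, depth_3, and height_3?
pos_x_1 = 4, pos_y_1 = 3, pos_z_1 = 1, width_1 = 3, height_1 = 6, pos_x_2 = 7, pos_y_2 = 12, pos_z_2 = 10, depth_2 = 4, height_2 = 5, pos_x_3 = 3, pos_y_3 = 12, pos_z_3 = 4, depth_3 = 5, height_3 = 7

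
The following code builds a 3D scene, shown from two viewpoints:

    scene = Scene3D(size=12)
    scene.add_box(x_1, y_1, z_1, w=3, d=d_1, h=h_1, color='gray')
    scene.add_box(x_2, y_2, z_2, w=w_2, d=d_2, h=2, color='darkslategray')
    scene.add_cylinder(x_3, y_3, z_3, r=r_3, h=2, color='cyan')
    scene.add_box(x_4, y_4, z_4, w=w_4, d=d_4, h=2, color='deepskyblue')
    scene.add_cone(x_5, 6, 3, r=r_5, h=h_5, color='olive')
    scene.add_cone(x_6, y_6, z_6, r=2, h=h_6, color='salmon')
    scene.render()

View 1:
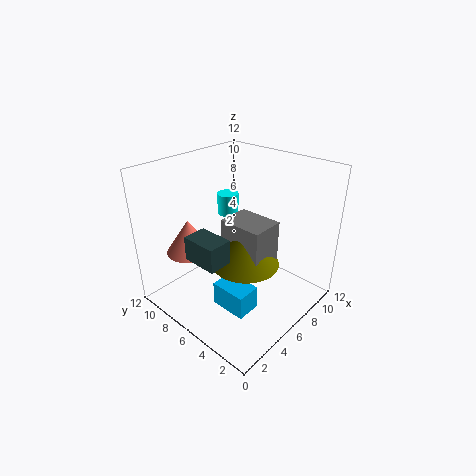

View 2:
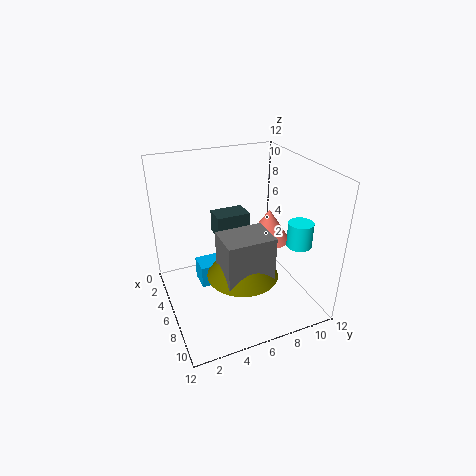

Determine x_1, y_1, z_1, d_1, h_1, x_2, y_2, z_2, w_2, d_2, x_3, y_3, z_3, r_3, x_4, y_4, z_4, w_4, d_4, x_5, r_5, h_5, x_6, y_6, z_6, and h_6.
x_1 = 6; y_1 = 4; z_1 = 3; d_1 = 4; h_1 = 4; x_2 = 2; y_2 = 5; z_2 = 5; w_2 = 2; d_2 = 3; x_3 = 9; y_3 = 10; z_3 = 6; r_3 = 1; x_4 = 3; y_4 = 3; z_4 = 1; w_4 = 2; d_4 = 3; x_5 = 7; r_5 = 3; h_5 = 4; x_6 = 4; y_6 = 10; z_6 = 4; h_6 = 3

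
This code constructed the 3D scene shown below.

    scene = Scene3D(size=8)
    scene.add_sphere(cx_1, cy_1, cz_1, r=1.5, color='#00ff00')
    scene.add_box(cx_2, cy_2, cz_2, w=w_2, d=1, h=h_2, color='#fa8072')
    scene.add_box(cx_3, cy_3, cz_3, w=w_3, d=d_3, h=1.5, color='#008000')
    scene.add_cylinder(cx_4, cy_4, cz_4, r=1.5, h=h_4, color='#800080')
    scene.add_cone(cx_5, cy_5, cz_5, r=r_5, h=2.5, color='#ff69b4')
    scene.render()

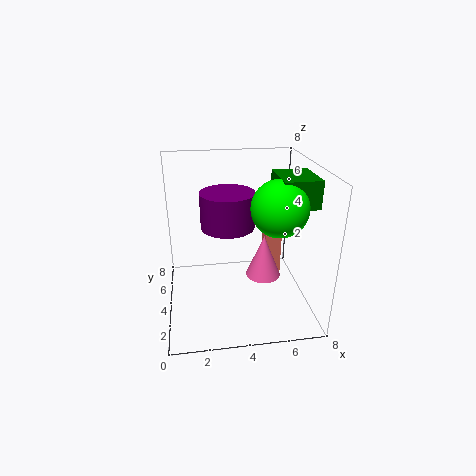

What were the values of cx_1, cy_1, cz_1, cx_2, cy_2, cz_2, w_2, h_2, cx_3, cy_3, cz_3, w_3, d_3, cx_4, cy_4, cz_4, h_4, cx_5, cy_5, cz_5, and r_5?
cx_1 = 6; cy_1 = 3; cz_1 = 6; cx_2 = 6; cy_2 = 5.5; cz_2 = 0.5; w_2 = 1; h_2 = 3; cx_3 = 6; cy_3 = 2.5; cz_3 = 6; w_3 = 2; d_3 = 2.5; cx_4 = 3.5; cy_4 = 4.5; cz_4 = 4.5; h_4 = 2; cx_5 = 5.5; cy_5 = 4; cz_5 = 1.5; r_5 = 1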